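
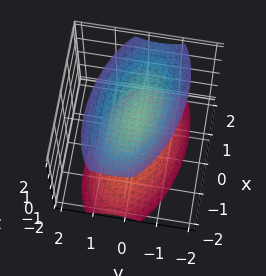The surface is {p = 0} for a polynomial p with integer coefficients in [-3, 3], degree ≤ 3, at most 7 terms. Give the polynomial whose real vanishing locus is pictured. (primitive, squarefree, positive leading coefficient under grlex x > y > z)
x^2 + x*y + 3*y^2 - 2*z^2 + 3

(a) There are 2 components. They look like related sheets of one shape, so recover p as a whole.
(b) deg p = 2. The shape is more complex than any degree-1 surface.
(c) Observable constraints: the surface avoids every integer x-axis point in the box; no y-intercept at any integer in the box.
(d) Assembling these constraints gives the stated polynomial.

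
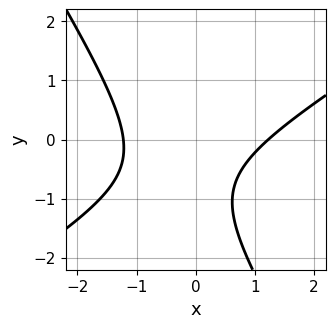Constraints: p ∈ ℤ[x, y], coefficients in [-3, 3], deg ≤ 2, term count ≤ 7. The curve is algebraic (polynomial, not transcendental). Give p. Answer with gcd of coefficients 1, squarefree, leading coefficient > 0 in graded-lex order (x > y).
2*x^2 - 2*x*y - 2*y^2 - 3*y - 3

First, the degree is 2 — a generic line meets the curve in up to 2 points.
Then, checking where it meets the axes: no y-intercept at any integer in the box.
Finally, assembling these constraints gives the stated polynomial.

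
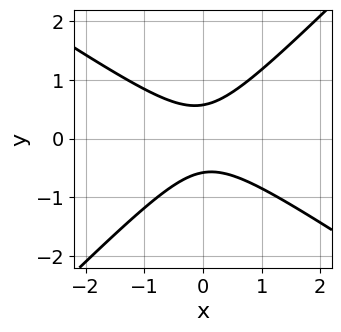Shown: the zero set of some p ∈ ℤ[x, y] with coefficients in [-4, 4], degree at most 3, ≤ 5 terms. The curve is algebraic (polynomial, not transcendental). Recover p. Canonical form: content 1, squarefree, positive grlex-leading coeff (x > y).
2*x^2 + x*y - 3*y^2 + 1

(a) deg p = 2. The shape is more complex than any degree-1 curve.
(b) Reading off the gridlines: the curve avoids every integer x-axis point in the box.
(c) Assembling these constraints gives the stated polynomial.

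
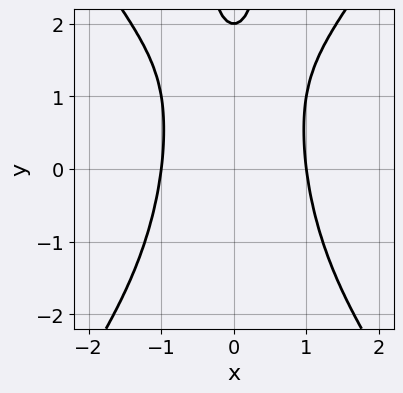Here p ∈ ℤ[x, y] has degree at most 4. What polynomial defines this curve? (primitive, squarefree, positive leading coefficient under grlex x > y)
1. Degree: the shape is more complex than any degree-3 curve, so deg p = 4.
2. Symmetries: the x ↦ −x reflection is a symmetry, so x appears only in even powers.
3. From the axis intercepts and sections: among the integer gridlines, it crosses the x-axis at x ∈ {-1, 1}; it meets the y-axis at y = 2 (among the integer gridlines).
4. Assembling these constraints gives the stated polynomial.

2*x^4 - x^2*y^2 + y - 2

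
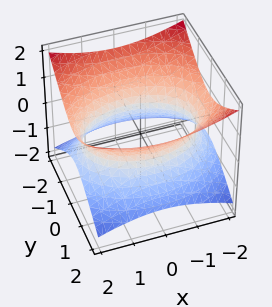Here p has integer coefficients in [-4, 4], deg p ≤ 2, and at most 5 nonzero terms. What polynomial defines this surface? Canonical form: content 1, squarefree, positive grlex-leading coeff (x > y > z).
x^2 + 2*y^2 - 3*z^2 - 3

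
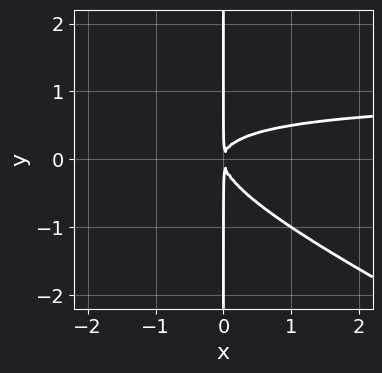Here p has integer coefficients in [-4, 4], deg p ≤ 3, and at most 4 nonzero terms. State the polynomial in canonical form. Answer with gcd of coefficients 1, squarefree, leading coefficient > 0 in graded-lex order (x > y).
(a) The degree is 3 — a generic line meets the curve in up to 3 points.
(b) Observable constraints: every point of the y-axis in the box is on the curve.
(c) Fitting integer coefficients to these (and the overall shape) gives p.

x^2*y + 2*x*y^2 - x^2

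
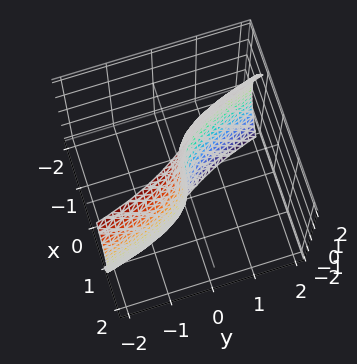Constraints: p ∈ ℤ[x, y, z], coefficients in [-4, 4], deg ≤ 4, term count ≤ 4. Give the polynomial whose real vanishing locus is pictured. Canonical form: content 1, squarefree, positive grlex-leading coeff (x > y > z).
1. The degree is 3 — no degree-2 surface has this shape.
2. Reading off the gridlines: every point of the z-axis in the box is on the surface; it crosses the y-axis at the gridline y = 0; it meets the x-axis at x = 0 (among the integer gridlines).
3. Matching integer coefficients to the picture gives p.

2*x^3 + x*z^2 + 3*y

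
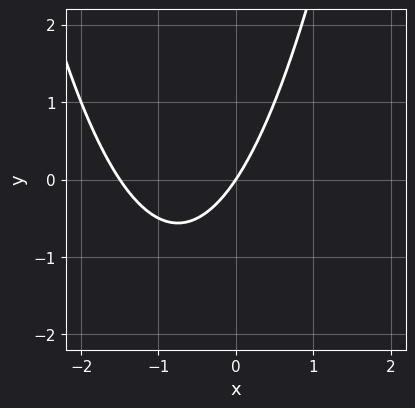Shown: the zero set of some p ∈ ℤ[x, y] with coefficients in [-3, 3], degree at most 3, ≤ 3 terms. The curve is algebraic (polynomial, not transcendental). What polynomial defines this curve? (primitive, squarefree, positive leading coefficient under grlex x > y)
2*x^2 + 3*x - 2*y

(a) deg p = 2.
(b) Observable constraints: it meets the x-axis at x = 0 (among the integer gridlines); it meets the y-axis at y = 0 (among the integer gridlines).
(c) Putting this together gives p.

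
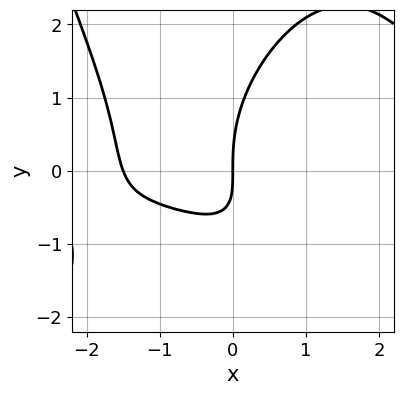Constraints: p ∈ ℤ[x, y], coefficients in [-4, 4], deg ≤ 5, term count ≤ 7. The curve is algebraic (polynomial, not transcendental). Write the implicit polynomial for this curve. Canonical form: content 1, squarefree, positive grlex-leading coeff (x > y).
x^3*y + y^3 - 2*x^2 - 3*x*y - 3*x

The degree is 4 — a generic line meets the curve in up to 4 points.
From the visible intercepts: it crosses the x-axis at the gridline x = 0; it meets the y-axis at y = 0 (among the integer gridlines).
Assembling these constraints gives the stated polynomial.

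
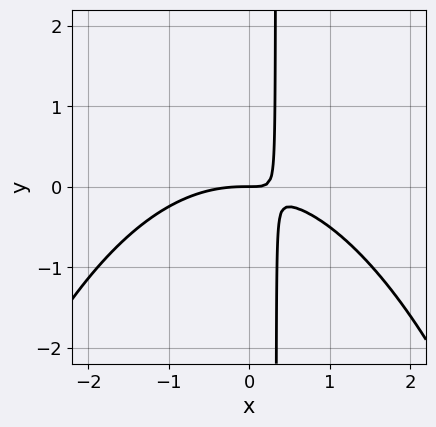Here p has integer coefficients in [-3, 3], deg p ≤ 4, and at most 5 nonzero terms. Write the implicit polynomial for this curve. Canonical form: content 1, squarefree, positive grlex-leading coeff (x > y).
x^3 + 3*x*y - y

First, the degree is 3 — the shape is more complex than any degree-2 curve.
Then, from the visible intercepts: one y-axis crossing is at y = 0; one x-axis crossing is at x = 0.
Finally, together with the visible shape, these determine p as stated.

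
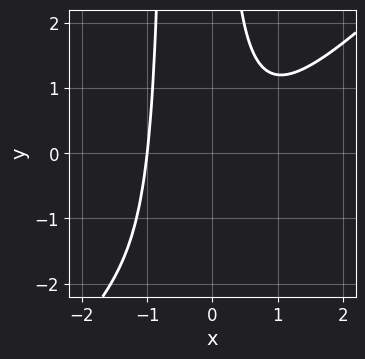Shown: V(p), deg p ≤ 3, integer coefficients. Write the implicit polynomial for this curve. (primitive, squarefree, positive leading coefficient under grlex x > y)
1. Degree: no degree-2 curve has this shape, so deg p = 3.
2. Checking where it meets the axes: one x-axis crossing is at x = -1; the curve avoids every integer y-axis point in the box.
3. Fitting integer coefficients to these (and the overall shape) gives p.

3*x^3 - 3*x^2*y - 2*x*y + 3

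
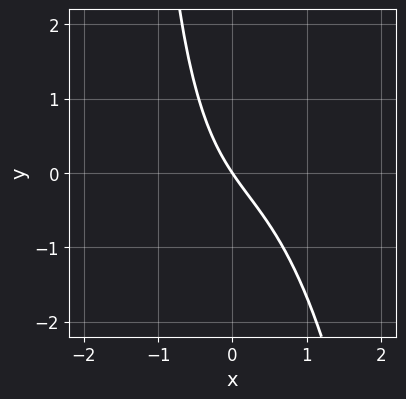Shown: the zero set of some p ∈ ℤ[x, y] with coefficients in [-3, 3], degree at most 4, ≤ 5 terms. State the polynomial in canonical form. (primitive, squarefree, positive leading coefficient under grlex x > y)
2*x^3 + x*y + 3*x + 2*y

First, deg p = 3. No degree-2 curve has this shape.
Then, against the integer gridlines: one y-axis crossing is at y = 0; it meets the x-axis at x = 0 (among the integer gridlines).
Finally, together with the visible shape, these determine p as stated.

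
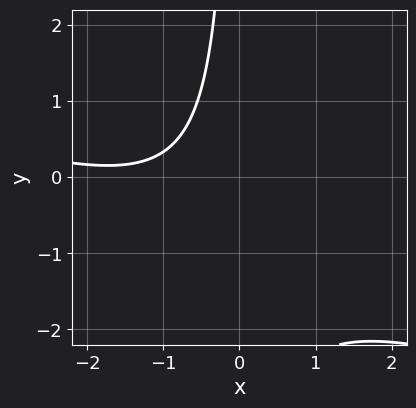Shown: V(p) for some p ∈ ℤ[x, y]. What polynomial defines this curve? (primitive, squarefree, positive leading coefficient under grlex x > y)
x^2 + 3*x*y + 3*x + 3

1. Degree: no degree-1 curve has this shape, so deg p = 2.
2. From the visible intercepts: no y-intercept at any integer in the box; no x-intercept at any integer in the box.
3. Fitting integer coefficients to these (and the overall shape) gives p.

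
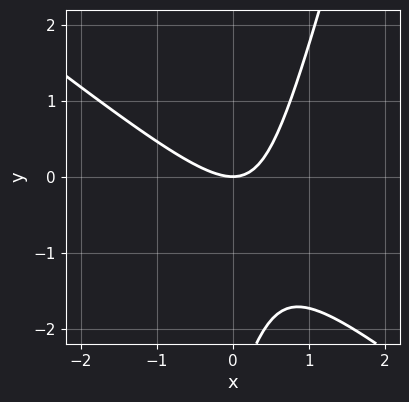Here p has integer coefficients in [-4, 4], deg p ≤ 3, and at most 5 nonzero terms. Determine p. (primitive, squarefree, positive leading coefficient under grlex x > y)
First, degree: a generic line meets the curve in up to 2 points, so deg p = 2.
Then, checking where it meets the axes: it meets the x-axis at x = 0 (among the integer gridlines); it meets the y-axis at y = 0 (among the integer gridlines).
Finally, putting this together gives p.

3*x^2 + 3*x*y - y^2 - 3*y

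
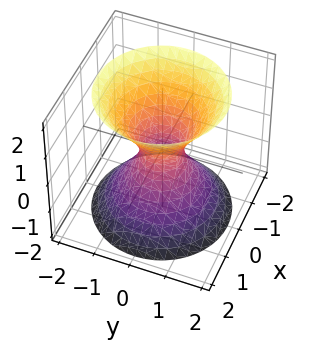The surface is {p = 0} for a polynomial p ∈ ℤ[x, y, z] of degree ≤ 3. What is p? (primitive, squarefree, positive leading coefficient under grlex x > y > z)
3*x^2 + 3*y^2 - 2*z^2 - 1

The degree is 2 — an hourglass — one-sheet hyperboloid; a quadric.
Symmetries: the z ↦ −z reflection is a symmetry, so z appears only in even powers; the surface is invariant under rotation about z: p = q(x² + y², z).
Checking where it meets the axes: no z-intercept at any integer in the box; a circular section at z = 0 has radius between 0 and 1.
Fitting integer coefficients to these (and the overall shape) gives p.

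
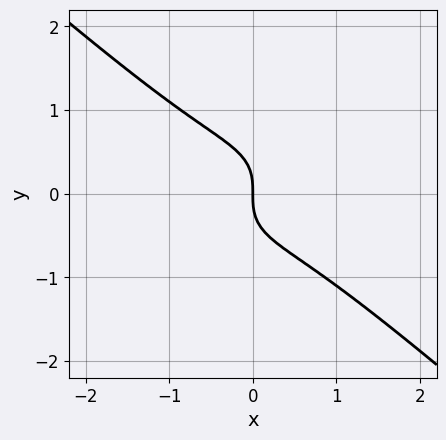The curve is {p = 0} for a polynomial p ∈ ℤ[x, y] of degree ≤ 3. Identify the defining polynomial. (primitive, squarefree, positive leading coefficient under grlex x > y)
1. deg p = 3. The shape is more complex than any degree-2 curve.
2. Checking where it meets the axes: it meets the x-axis at x = 0 (among the integer gridlines); it crosses the y-axis at the gridline y = 0.
3. Matching integer coefficients to the picture gives p.

2*x^3 + 3*y^3 + 2*x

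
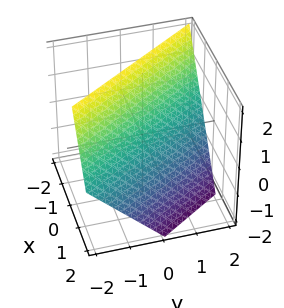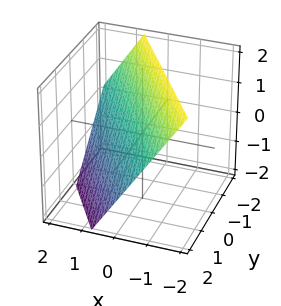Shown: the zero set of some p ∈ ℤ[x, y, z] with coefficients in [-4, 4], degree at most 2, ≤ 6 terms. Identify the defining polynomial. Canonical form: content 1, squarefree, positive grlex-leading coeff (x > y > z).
3*x + 2*y + 2*z - 2

1. deg p = 1.
2. From the axis intercepts and sections: one y-axis crossing is at y = 1; one z-axis crossing is at z = 1.
3. Fitting integer coefficients to these (and the overall shape) gives p.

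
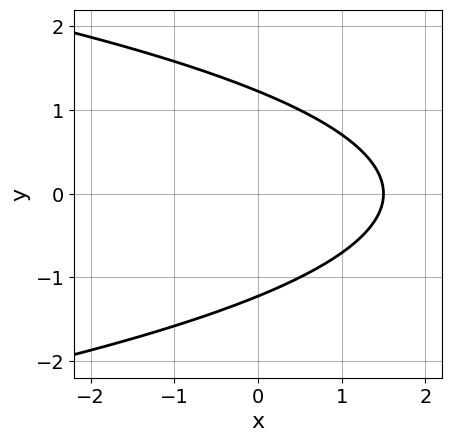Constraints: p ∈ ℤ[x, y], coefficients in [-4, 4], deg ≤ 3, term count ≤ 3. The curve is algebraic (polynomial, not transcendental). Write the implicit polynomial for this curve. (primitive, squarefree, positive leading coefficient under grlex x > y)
The degree is 2 — the shape is more complex than any degree-1 curve.
Symmetries: mirror symmetry y ↦ −y ⇒ only even powers of y.
Matching integer coefficients to the picture gives p.

2*y^2 + 2*x - 3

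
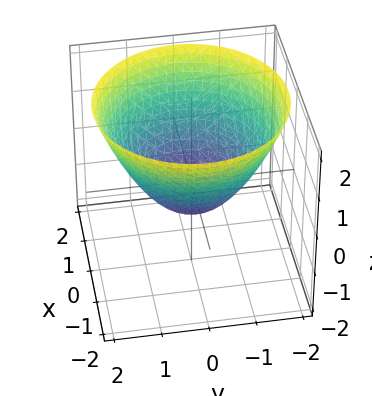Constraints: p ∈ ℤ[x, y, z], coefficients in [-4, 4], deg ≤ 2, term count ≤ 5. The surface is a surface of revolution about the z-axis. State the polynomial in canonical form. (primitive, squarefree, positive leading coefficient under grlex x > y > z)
2*x^2 + 2*y^2 - 3*z - 2

deg p = 2. A generic line meets the surface in up to 2 points.
Symmetries: rotational symmetry about the z-axis ⇒ p depends on x, y only through x² + y².
Reading off the gridlines: a circular section at z = 0 has radius exactly 1; among the integer gridlines, it crosses the x-axis at x ∈ {-1, 1}.
Fitting integer coefficients to these (and the overall shape) gives p. Check: (0, 1, 0) on the y-axis lies on the surface, and p(0, 1, 0) = 0. ✓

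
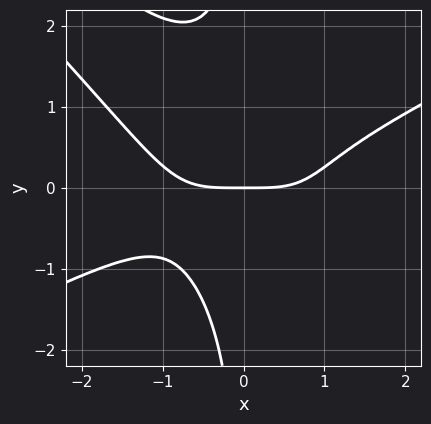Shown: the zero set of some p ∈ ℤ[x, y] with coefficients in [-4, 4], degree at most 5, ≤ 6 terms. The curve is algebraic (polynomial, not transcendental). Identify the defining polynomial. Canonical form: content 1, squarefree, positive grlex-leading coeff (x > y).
First, deg p = 4. The shape is more complex than any degree-3 curve.
Then, from the visible intercepts: one x-axis crossing is at x = 0; one y-axis crossing is at y = 0.
Finally, matching integer coefficients to the picture gives p.

x^4 - 3*x^2*y^2 - 2*x*y^3 - 3*y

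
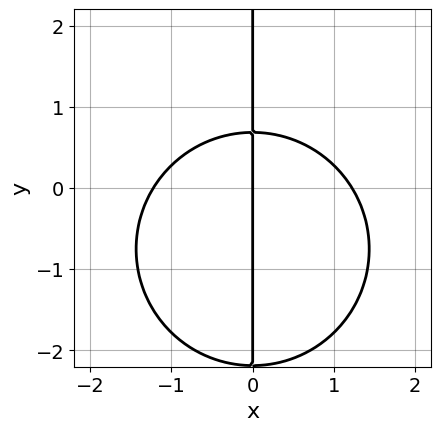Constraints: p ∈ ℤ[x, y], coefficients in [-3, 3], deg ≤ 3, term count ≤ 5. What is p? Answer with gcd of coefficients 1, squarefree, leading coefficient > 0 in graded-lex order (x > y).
1. Degree: a generic line meets the curve in up to 3 points, so deg p = 3.
2. Checking where it meets the axes: the visible y-axis segment lies entirely on the curve; it crosses the x-axis at the gridline x = 0.
3. Fitting integer coefficients to these (and the overall shape) gives p.

2*x^3 + 2*x*y^2 + 3*x*y - 3*x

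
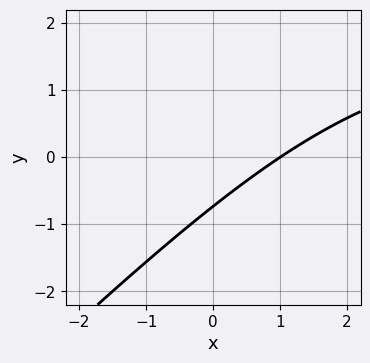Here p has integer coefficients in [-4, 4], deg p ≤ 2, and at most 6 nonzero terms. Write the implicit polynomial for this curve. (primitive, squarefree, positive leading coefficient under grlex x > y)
x*y - y^2 - 2*x + 2*y + 2

First, deg p = 2. No degree-1 curve has this shape.
Next, from the axis intercepts and sections: one x-axis crossing is at x = 1.
Finally, putting this together gives p.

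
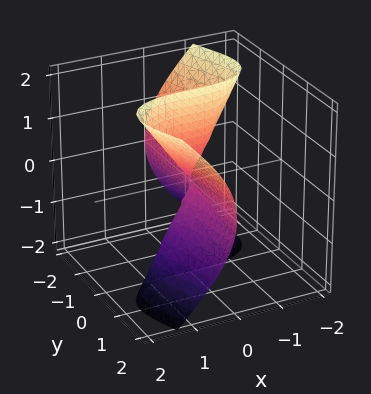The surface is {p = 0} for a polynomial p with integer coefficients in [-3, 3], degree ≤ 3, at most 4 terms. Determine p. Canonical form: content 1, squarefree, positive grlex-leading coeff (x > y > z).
(a) deg p = 3. The shape is more complex than any degree-2 surface.
(b) From the visible intercepts: it meets the x-axis at x = 0 (among the integer gridlines); every point of the z-axis in the box is on the surface; every point of the y-axis in the box is on the surface.
(c) Fitting integer coefficients to these (and the overall shape) gives p.

x^3 + 3*x*y^2 - 2*y*z^2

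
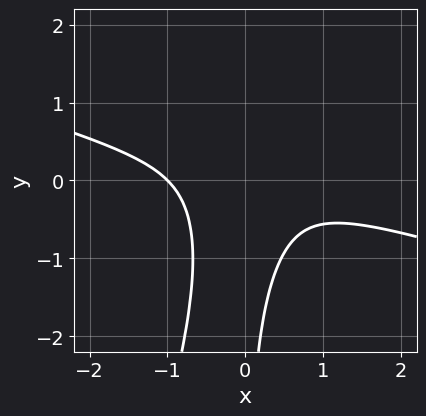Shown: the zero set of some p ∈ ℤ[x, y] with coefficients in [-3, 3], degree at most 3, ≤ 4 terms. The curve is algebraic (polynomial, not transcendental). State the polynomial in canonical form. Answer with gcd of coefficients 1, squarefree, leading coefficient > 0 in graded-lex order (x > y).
x^3 + 3*x^2*y - x*y^2 + 1

deg p = 3. No degree-2 curve has this shape.
From the visible intercepts: no y-intercept at any integer in the box; one x-axis crossing is at x = -1.
These observations pin down the coefficients.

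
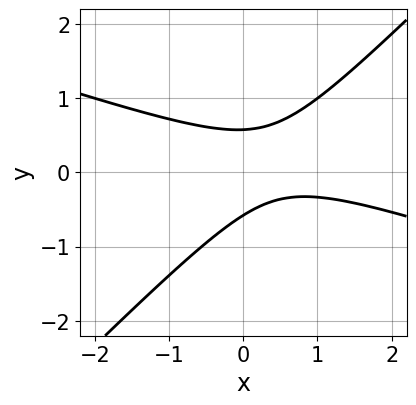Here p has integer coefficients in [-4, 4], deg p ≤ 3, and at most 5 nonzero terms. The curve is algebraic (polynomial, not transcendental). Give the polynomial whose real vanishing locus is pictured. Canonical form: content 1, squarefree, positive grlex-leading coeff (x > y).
x^2 + 2*x*y - 3*y^2 - x + 1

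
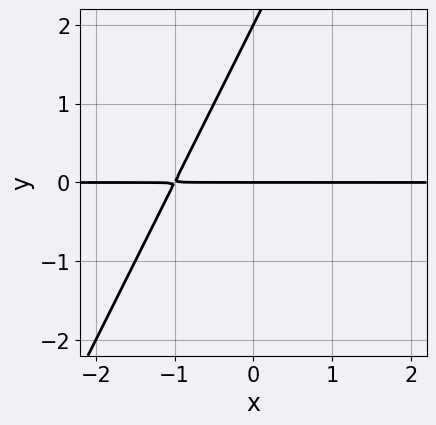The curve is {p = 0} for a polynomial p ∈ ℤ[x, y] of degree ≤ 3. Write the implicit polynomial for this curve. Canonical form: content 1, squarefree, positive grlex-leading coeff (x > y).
2*x*y - y^2 + 2*y

1. Degree: a generic line meets the curve in up to 2 points, so deg p = 2.
2. From the axis intercepts and sections: the visible x-axis segment lies entirely on the curve; the y-axis gridline crossings are at y ∈ {0, 2}.
3. Solving for integer coefficients yields p as stated.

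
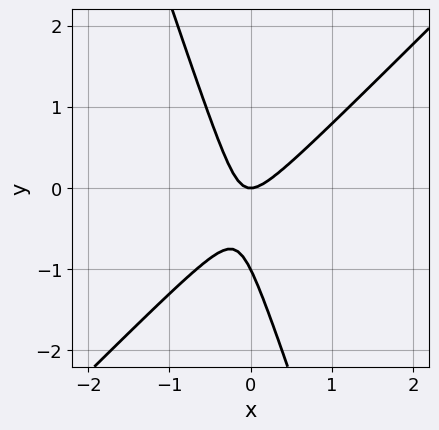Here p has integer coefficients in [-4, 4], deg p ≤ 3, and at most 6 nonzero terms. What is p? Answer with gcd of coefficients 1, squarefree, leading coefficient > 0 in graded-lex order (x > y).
3*x^2 - 2*x*y - y^2 - y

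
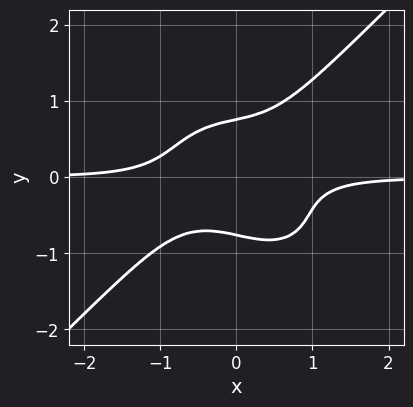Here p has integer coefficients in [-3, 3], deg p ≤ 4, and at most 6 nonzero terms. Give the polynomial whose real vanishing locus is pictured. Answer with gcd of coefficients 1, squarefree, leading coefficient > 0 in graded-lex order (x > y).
First, degree: a generic line meets the curve in up to 4 points, so deg p = 4.
Next, from the visible intercepts: the curve avoids every integer x-axis point in the box.
Finally, the integer polynomial consistent with all of this is the stated p.

3*x^3*y - 3*y^4 + 2*x*y^2 + 1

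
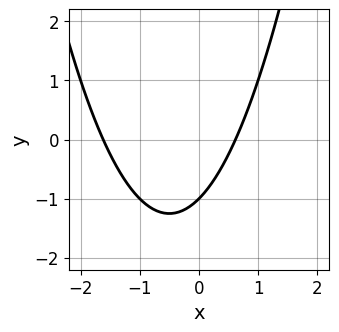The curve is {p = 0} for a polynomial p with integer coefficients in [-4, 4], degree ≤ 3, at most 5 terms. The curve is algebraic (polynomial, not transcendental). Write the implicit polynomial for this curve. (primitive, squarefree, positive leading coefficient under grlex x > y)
Degree: no degree-1 curve has this shape, so deg p = 2.
Against the integer gridlines: it crosses the y-axis at the gridline y = -1.
Putting this together gives p.

x^2 + x - y - 1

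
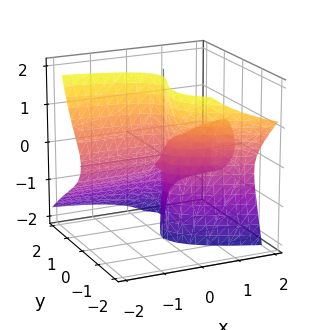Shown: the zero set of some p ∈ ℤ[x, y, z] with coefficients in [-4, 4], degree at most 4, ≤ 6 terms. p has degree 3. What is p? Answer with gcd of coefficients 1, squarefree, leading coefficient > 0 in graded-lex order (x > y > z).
First, deg p = 3. The shape is more complex than any degree-2 surface.
Then, against the integer gridlines: it crosses the y-axis at the gridline y = 0; the visible z-axis segment lies entirely on the surface; the visible x-axis segment lies entirely on the surface.
Finally, putting this together gives p.

2*x*z^2 + 3*y^3 + 3*y^2*z - 2*x*y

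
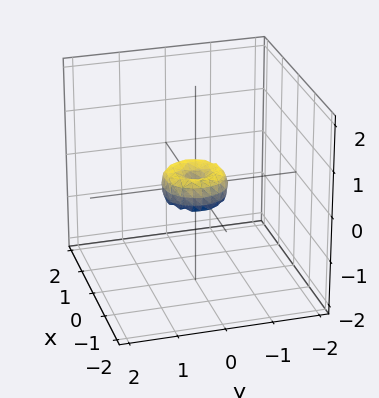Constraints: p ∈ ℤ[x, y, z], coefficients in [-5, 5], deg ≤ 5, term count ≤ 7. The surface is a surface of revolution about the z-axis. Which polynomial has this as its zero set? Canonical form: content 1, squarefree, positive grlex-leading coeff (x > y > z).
(a) deg p = 4. The shape is more complex than any degree-3 surface.
(b) By symmetry, every cross-section ⟂ z is a circle, so x, y appear only via x² + y².
(c) From the visible intercepts: a circular section at z = 0 has radius between 0 and 1; it meets the y-axis at y = 0 (among the integer gridlines); one z-axis crossing is at z = 0; one x-axis crossing is at x = 0.
(d) Together with the visible shape, these determine p as stated.

2*x^4 + 4*x^2*y^2 + 2*y^4 - x^2 - y^2 + z^2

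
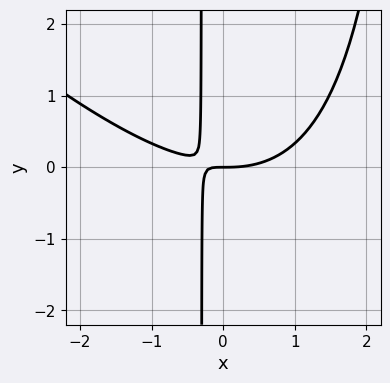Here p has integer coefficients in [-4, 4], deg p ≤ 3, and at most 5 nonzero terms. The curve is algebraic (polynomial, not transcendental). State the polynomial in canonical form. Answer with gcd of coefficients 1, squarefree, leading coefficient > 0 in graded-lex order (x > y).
x^3 + x^2*y - 3*x*y - y

(a) The degree is 3 — no degree-2 curve has this shape.
(b) From the visible intercepts: it meets the y-axis at y = 0 (among the integer gridlines); it meets the x-axis at x = 0 (among the integer gridlines).
(c) Together with the visible shape, these determine p as stated.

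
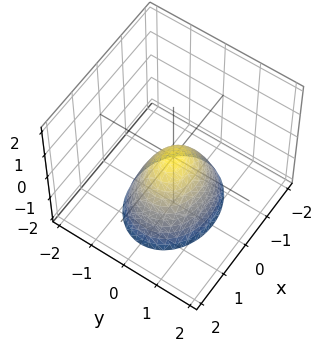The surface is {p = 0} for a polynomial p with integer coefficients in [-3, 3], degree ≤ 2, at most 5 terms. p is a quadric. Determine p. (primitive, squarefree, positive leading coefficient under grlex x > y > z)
deg p = 2. A paraboloid; a quadric.
Symmetries: it's symmetric under y → −y, forcing even powers of y; the x ↦ −x reflection is a symmetry, so x appears only in even powers.
Reading off the gridlines: one y-axis crossing is at y = 0; it meets the x-axis at x = 0 (among the integer gridlines); it crosses the z-axis at the gridline z = 0.
Assembling these constraints gives the stated polynomial.

2*x^2 + 3*y^2 + 2*z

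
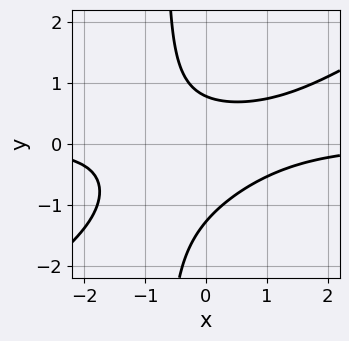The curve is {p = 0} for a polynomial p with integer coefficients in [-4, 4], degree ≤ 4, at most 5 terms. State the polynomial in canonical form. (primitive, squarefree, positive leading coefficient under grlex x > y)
Degree: the shape is more complex than any degree-2 curve, so deg p = 3.
Observable constraints: it misses every integer gridline on the x-axis.
Solving for integer coefficients yields p as stated.

2*x^2*y - 3*x*y^2 - 2*y^2 - y + 2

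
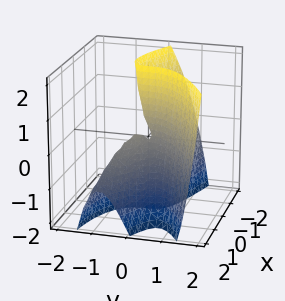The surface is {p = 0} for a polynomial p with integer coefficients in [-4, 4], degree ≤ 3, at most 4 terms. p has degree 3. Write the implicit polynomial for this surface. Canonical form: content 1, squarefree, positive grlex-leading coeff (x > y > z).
First, deg p = 3. No degree-2 surface has this shape.
Next, checking where it meets the axes: the visible z-axis segment lies entirely on the surface; it meets the y-axis at y = 0 (among the integer gridlines); one x-axis crossing is at x = 0.
Finally, solving for integer coefficients yields p as stated.

2*y^3 - x^2 - 2*x*y - x*z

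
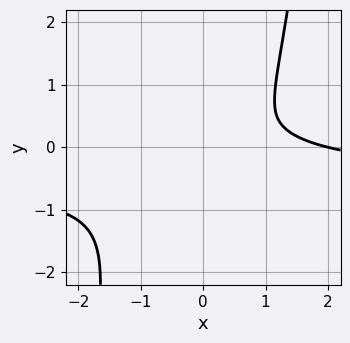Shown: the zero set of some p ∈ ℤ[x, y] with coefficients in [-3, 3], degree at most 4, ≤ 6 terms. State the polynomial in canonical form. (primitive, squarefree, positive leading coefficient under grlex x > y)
1. The degree is 4 — no degree-3 curve has this shape.
2. From the visible intercepts: it meets the x-axis at x = 2 (among the integer gridlines).
3. Putting this together gives p.

2*x^3*y + x^3 - 2*x^2 - 2*y^2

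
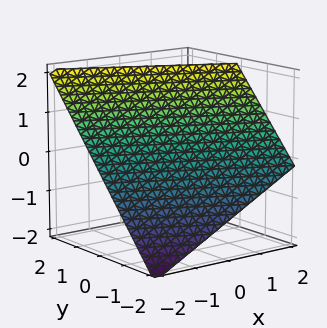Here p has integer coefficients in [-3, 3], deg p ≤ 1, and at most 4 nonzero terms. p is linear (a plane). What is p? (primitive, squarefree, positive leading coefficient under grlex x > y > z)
x + 2*y - 2*z + 2

1. Degree: every cross-section is a straight line — this is a plane, so deg p = 1.
2. From the axis intercepts and sections: one x-axis crossing is at x = -2; one y-axis crossing is at y = -1.
3. Together with the visible shape, these determine p as stated. Check: (0, 0, 1) on the z-axis lies on the surface, and p(0, 0, 1) = 0. ✓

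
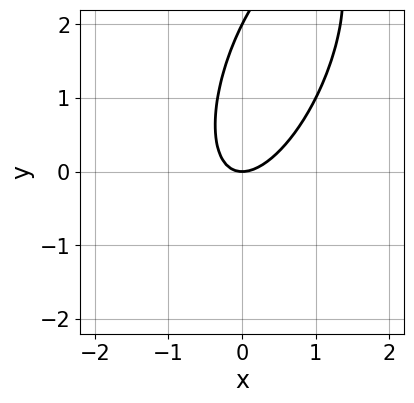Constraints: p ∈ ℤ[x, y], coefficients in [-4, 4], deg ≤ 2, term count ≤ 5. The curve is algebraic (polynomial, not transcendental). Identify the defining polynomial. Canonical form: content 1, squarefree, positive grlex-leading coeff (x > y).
Degree: the shape is more complex than any degree-1 curve, so deg p = 2.
From the axis intercepts and sections: the y-axis gridline crossings are at y ∈ {0, 2}; it crosses the x-axis at the gridline x = 0.
Together with the visible shape, these determine p as stated.

3*x^2 - 2*x*y + y^2 - 2*y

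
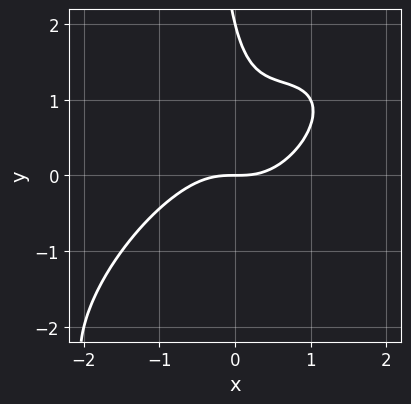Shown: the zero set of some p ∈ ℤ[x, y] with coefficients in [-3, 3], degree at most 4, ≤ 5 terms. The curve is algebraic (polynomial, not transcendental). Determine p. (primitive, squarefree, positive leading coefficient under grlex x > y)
2*x^3 - 3*x^2*y + 2*x*y^2 + y^2 - 2*y

1. The degree is 3 — the shape is more complex than any degree-2 curve.
2. From the visible intercepts: it crosses the x-axis at the gridline x = 0; the y-axis gridline crossings are at y ∈ {0, 2}.
3. Assembling these constraints gives the stated polynomial.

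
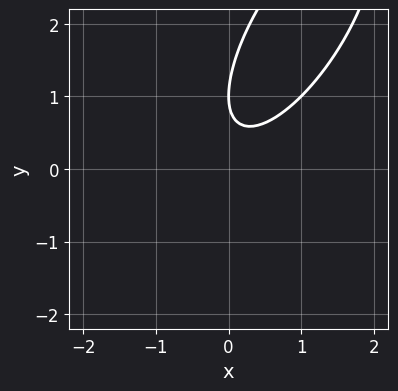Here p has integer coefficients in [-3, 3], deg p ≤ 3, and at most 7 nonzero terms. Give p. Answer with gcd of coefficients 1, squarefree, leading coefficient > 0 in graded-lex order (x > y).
2*x^2 - 2*x*y + y^2 - 2*y + 1

1. The degree is 2 — no degree-1 curve has this shape.
2. Observable constraints: it meets the y-axis at y = 1 (among the integer gridlines); no x-intercept at any integer in the box.
3. Together with the visible shape, these determine p as stated.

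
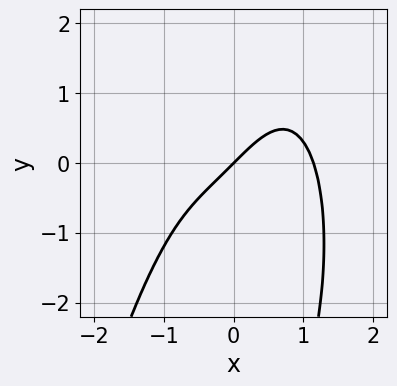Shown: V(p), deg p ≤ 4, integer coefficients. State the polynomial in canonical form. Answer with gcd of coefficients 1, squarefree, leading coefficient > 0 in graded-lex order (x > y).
2*x^4 + x*y^2 - 3*x + 3*y

deg p = 4. The shape is more complex than any degree-3 curve.
Against the integer gridlines: one x-axis crossing is at x = 0; it crosses the y-axis at the gridline y = 0.
The integer polynomial consistent with all of this is the stated p.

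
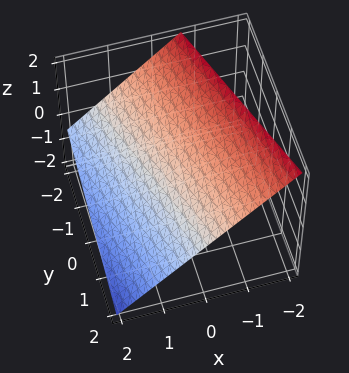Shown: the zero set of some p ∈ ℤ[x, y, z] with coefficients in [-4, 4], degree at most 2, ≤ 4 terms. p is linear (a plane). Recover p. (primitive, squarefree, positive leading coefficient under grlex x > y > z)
(a) The degree is 1 — the surface is flat (a plane).
(b) From the visible intercepts: it crosses the y-axis at the gridline y = 2.
(c) Fitting integer coefficients to these (and the overall shape) gives p.

3*x + y + 3*z - 2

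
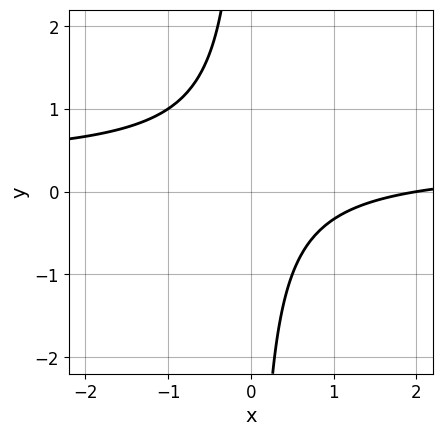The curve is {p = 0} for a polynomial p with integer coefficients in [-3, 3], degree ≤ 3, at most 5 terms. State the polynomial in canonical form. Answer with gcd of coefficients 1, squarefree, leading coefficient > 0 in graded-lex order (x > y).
(a) Degree: no degree-1 curve has this shape, so deg p = 2.
(b) Observable constraints: no y-intercept at any integer in the box; it crosses the x-axis at the gridline x = 2.
(c) Together with the visible shape, these determine p as stated.

3*x*y - x + 2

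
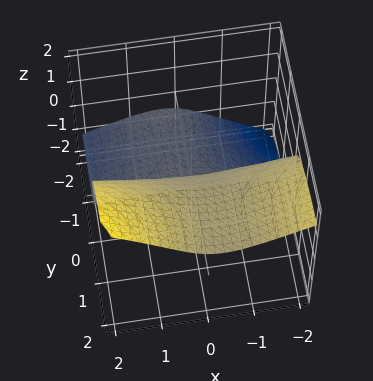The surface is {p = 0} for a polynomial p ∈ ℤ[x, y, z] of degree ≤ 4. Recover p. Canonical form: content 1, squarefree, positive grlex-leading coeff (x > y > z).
2*x^2*y + 2*x*y*z - y^2*z - 3*z^3 + 2*y

1. Degree: no degree-2 surface has this shape, so deg p = 3.
2. Observable constraints: every point of the x-axis in the box is on the surface; it meets the y-axis at y = 0 (among the integer gridlines); one z-axis crossing is at z = 0.
3. Matching integer coefficients to the picture gives p.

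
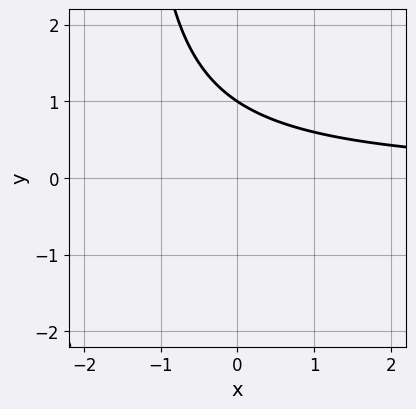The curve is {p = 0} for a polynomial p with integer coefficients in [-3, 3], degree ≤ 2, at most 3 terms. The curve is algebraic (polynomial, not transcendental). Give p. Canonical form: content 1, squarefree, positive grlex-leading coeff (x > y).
(a) The degree is 2 — a generic line meets the curve in up to 2 points.
(b) Against the integer gridlines: it misses every integer gridline on the x-axis; it crosses the y-axis at the gridline y = 1.
(c) Solving for integer coefficients yields p as stated.

2*x*y + 3*y - 3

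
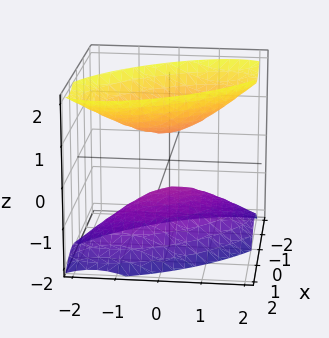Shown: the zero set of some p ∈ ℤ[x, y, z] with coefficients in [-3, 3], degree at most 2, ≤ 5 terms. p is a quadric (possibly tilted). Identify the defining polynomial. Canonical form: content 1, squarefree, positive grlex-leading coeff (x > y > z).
1. There are 2 components. Treating them together as one polynomial.
2. deg p = 2. A generic line meets the surface in up to 2 points.
3. From the axis intercepts and sections: no y-intercept at any integer in the box; the surface avoids every integer x-axis point in the box.
4. The integer polynomial consistent with all of this is the stated p.

3*x^2 + 3*x*y + 2*y^2 - 2*z^2 + 1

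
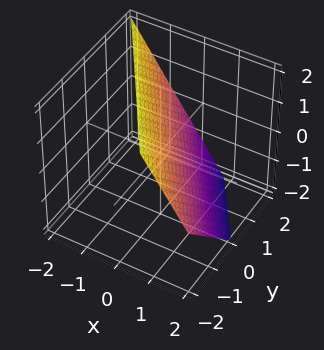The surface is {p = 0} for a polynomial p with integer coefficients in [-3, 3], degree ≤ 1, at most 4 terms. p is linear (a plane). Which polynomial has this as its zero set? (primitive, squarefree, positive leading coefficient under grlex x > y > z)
First, deg p = 1. The surface is flat (a plane).
Then, checking where it meets the axes: it meets the y-axis at y = 1 (among the integer gridlines); it meets the z-axis at z = 1 (among the integer gridlines).
Finally, matching integer coefficients to the picture gives p.

3*x + 2*y + 2*z - 2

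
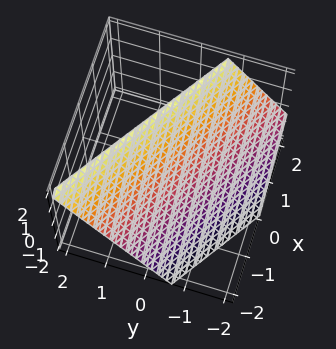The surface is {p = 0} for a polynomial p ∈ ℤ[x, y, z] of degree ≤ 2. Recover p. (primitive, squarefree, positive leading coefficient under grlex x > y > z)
1. The degree is 1 — the surface is flat (a plane).
2. Reading off the gridlines: it crosses the x-axis at the gridline x = -1; it crosses the z-axis at the gridline z = 1.
3. Solving for integer coefficients yields p as stated.

2*x + 3*y - 2*z + 2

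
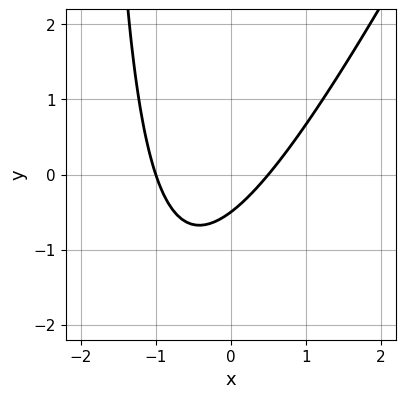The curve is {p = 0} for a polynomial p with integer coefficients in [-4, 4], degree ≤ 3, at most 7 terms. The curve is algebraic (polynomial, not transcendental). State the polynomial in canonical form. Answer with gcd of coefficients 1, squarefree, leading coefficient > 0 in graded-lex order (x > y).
2*x^2 - x*y + x - 2*y - 1

deg p = 2. The shape is more complex than any degree-1 curve.
From the axis intercepts and sections: it meets the x-axis at x = -1 (among the integer gridlines).
Together with the visible shape, these determine p as stated.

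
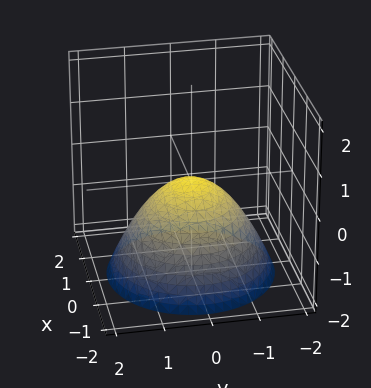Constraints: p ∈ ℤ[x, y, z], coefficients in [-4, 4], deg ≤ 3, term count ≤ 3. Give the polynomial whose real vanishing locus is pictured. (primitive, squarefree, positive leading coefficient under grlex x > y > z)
2*x^2 + 2*y^2 + 3*z

1. The degree is 2 — a paraboloid; a quadric.
2. Symmetry: the surface is invariant under rotation about z: p = q(x² + y², z).
3. Observable constraints: a circular section at z = -1 has radius between 1 and 2; it crosses the z-axis at the gridline z = 0; it meets the x-axis at x = 0 (among the integer gridlines).
4. Assembling these constraints gives the stated polynomial.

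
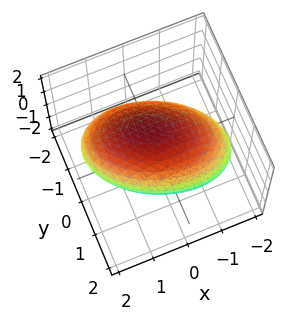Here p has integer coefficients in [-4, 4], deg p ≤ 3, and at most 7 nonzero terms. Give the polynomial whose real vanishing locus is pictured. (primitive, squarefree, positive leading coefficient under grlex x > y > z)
(a) deg p = 2. No degree-1 surface has this shape.
(b) From the visible intercepts: among the integer gridlines, it crosses the z-axis at z ∈ {-1, 1}.
(c) Solving for integer coefficients yields p as stated.

x^2 + x*y + 2*y^2 + y*z + 3*z^2 - 3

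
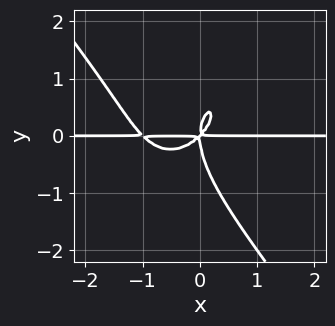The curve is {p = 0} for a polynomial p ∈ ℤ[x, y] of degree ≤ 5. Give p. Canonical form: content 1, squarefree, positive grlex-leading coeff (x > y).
2*x^3*y + y^4 + 2*x^2*y - 2*x*y^2

Degree: no degree-3 curve has this shape, so deg p = 4.
Observable constraints: the visible x-axis segment lies entirely on the curve.
The integer polynomial consistent with all of this is the stated p.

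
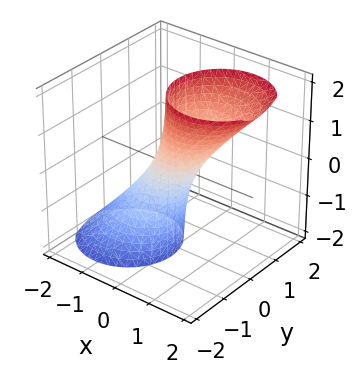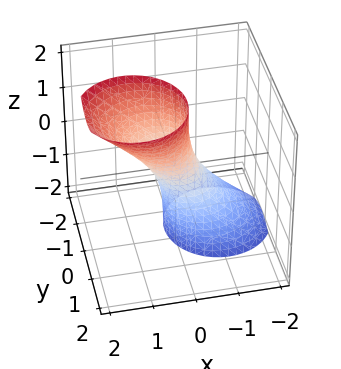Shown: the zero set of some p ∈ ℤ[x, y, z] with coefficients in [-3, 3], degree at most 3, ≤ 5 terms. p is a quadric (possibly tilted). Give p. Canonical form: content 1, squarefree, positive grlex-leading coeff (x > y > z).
1. deg p = 2.
2. Against the integer gridlines: it misses every integer gridline on the z-axis.
3. Together with the visible shape, these determine p as stated.

3*x^2 - 3*x*z + 3*y^2 - y*z - 1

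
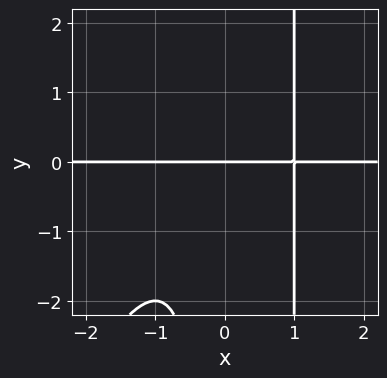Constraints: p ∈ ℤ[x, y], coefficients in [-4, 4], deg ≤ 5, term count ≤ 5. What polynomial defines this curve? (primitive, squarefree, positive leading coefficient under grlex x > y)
2*x^3*y - x^2*y^2 + x*y^2 - 2*y

First, degree: the shape is more complex than any degree-3 curve, so deg p = 4.
Then, checking where it meets the axes: every point of the x-axis in the box is on the curve; it meets the y-axis at y = 0 (among the integer gridlines).
Finally, together with the visible shape, these determine p as stated.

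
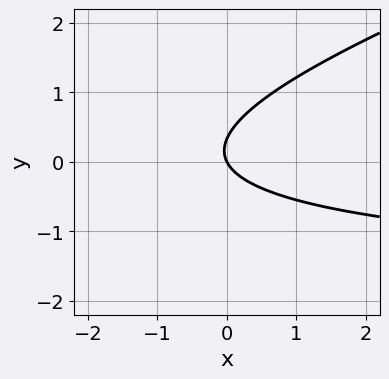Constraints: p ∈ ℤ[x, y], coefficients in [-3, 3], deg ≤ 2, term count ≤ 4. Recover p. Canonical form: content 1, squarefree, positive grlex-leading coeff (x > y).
(a) deg p = 2. No degree-1 curve has this shape.
(b) Checking where it meets the axes: it meets the y-axis at y = 0 (among the integer gridlines); one x-axis crossing is at x = 0.
(c) Putting this together gives p.

x*y - 3*y^2 + 2*x + y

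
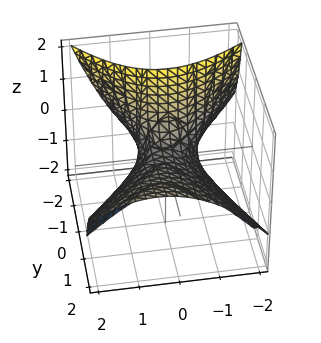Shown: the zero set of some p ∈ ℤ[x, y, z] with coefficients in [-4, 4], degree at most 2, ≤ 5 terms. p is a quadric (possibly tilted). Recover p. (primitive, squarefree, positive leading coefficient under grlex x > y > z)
Degree: a generic line meets the surface in up to 2 points, so deg p = 2.
Reading off the gridlines: it crosses the x-axis at the gridline x = 0; it crosses the z-axis at the gridline z = 0.
The integer polynomial consistent with all of this is the stated p.

2*x^2 - x*y - y^2 + 3*y*z + 3*z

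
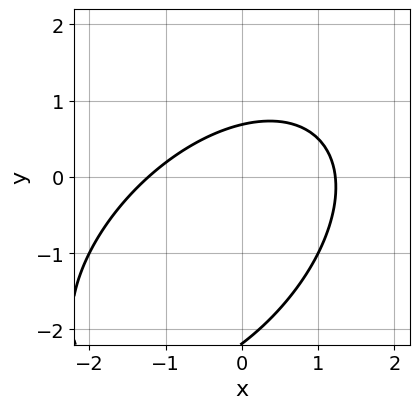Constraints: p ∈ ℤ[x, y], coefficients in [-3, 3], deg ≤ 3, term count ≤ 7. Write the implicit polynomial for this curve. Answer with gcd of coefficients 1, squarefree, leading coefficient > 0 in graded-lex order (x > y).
First, deg p = 2. No degree-1 curve has this shape.
Finally, matching integer coefficients to the picture gives p.

2*x^2 - 2*x*y + 2*y^2 + 3*y - 3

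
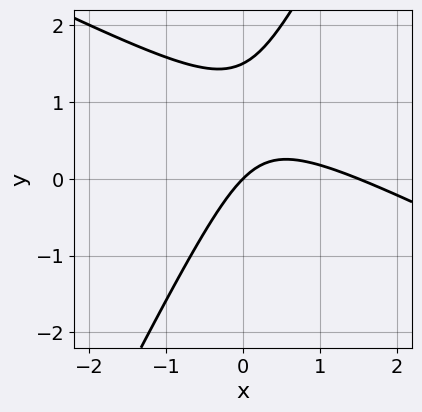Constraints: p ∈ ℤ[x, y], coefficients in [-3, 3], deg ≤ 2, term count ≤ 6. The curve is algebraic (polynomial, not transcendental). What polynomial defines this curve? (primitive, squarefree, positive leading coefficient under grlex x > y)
deg p = 2. The shape is more complex than any degree-1 curve.
Against the integer gridlines: it meets the y-axis at y = 0 (among the integer gridlines); it meets the x-axis at x = 0 (among the integer gridlines).
Putting this together gives p.

2*x^2 + 3*x*y - 2*y^2 - 3*x + 3*y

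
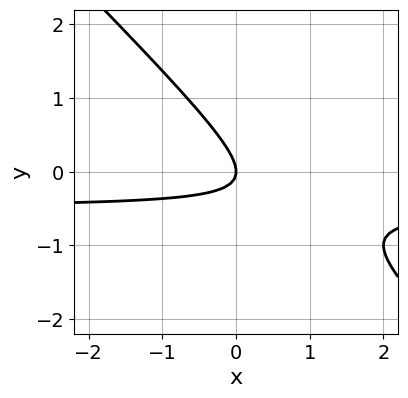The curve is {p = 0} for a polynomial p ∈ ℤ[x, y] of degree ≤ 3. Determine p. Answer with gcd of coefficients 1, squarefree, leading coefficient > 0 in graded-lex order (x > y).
2*x*y + 2*y^2 + x

First, the degree is 2 — a generic line meets the curve in up to 2 points.
Next, observable constraints: it crosses the y-axis at the gridline y = 0; it meets the x-axis at x = 0 (among the integer gridlines).
Finally, these observations pin down the coefficients.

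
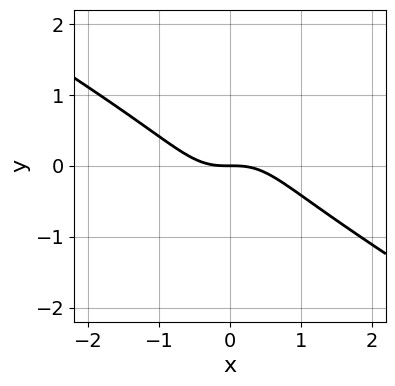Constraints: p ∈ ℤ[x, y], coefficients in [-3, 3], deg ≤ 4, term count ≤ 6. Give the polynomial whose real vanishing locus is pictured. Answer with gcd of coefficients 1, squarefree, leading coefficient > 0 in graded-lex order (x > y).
x^3 + x^2*y - x*y^2 + y

(a) deg p = 3. No degree-2 curve has this shape.
(b) From the axis intercepts and sections: it crosses the y-axis at the gridline y = 0; one x-axis crossing is at x = 0.
(c) Putting this together gives p.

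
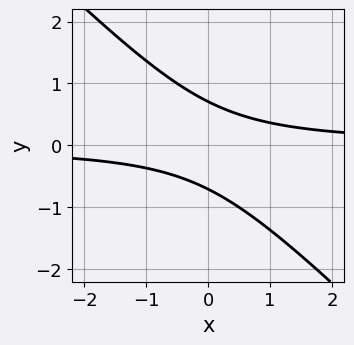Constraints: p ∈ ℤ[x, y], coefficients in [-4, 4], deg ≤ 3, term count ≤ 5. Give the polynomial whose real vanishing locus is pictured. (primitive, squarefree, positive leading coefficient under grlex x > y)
(a) The degree is 2 — the shape is more complex than any degree-1 curve.
(b) Against the integer gridlines: no x-intercept at any integer in the box.
(c) Solving for integer coefficients yields p as stated.

2*x*y + 2*y^2 - 1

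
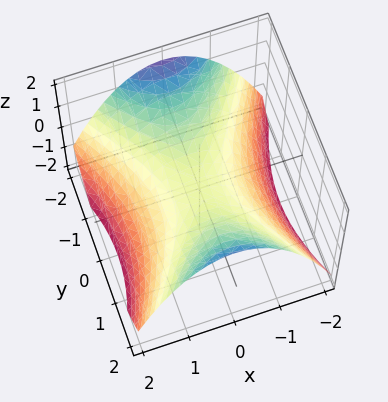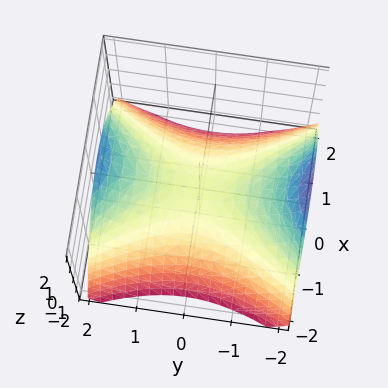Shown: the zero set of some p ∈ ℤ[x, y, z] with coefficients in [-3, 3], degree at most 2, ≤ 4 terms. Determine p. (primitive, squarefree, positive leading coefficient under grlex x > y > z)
2*x^2 - y^2 + 3*z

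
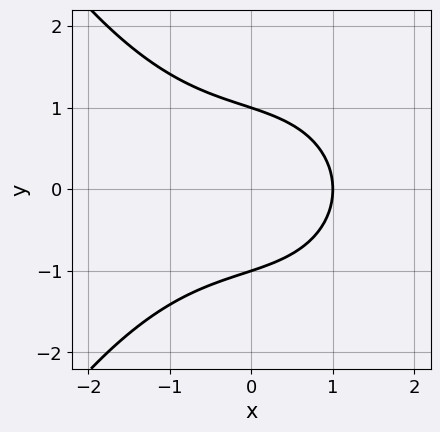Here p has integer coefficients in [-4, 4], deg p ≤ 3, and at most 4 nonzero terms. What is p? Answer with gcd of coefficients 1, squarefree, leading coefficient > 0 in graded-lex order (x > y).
x^3 + 3*y^2 + 2*x - 3

First, deg p = 3. A generic line meets the curve in up to 3 points.
Next, symmetries: mirror symmetry y ↦ −y ⇒ only even powers of y.
Next, checking where it meets the axes: it meets the x-axis at x = 1 (among the integer gridlines); the y-axis gridline crossings are at y ∈ {-1, 1}.
Finally, matching integer coefficients to the picture gives p.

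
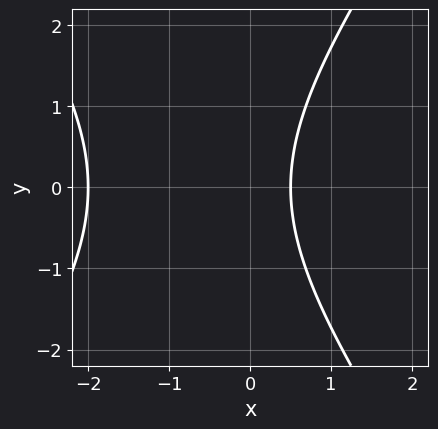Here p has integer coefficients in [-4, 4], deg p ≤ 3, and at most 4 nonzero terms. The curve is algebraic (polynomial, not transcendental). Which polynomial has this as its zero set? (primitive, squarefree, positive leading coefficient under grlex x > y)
2*x^2 - y^2 + 3*x - 2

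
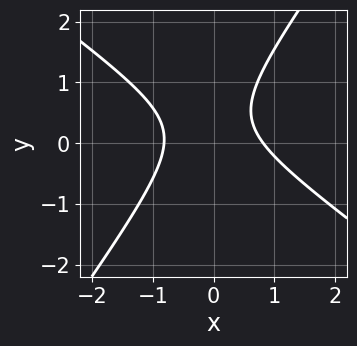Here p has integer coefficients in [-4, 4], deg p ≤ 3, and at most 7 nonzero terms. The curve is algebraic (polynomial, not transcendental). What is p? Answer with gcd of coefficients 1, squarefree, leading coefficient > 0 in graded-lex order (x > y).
1. Degree: no degree-1 curve has this shape, so deg p = 2.
2. Observable constraints: no y-intercept at any integer in the box.
3. Putting this together gives p.

3*x^2 + 2*x*y - 3*y^2 + 2*y - 2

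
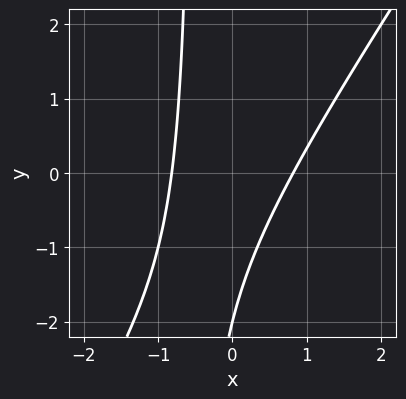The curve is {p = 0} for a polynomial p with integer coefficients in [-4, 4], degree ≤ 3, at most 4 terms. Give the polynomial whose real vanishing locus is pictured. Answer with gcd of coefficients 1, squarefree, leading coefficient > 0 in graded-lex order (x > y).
(a) deg p = 2. No degree-1 curve has this shape.
(b) From the visible intercepts: one y-axis crossing is at y = -2.
(c) Putting this together gives p.

3*x^2 - 2*x*y - y - 2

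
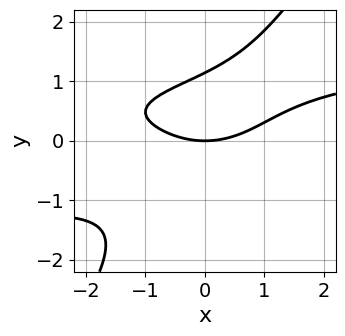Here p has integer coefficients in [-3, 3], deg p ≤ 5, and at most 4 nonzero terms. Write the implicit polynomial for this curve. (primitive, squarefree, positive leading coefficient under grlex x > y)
3*x*y^3 - 2*y^4 - x^2 + 3*y

The degree is 4 — no degree-3 curve has this shape.
From the visible intercepts: it crosses the x-axis at the gridline x = 0; it crosses the y-axis at the gridline y = 0.
Matching integer coefficients to the picture gives p.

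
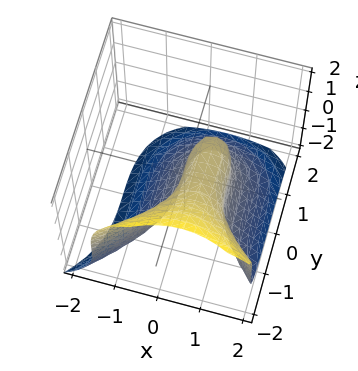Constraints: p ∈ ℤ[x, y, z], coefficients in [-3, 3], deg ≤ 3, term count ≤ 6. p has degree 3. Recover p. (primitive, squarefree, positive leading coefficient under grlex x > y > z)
The degree is 3 — a generic line meets the surface in up to 3 points.
From the axis intercepts and sections: it crosses the y-axis at the gridline y = 0; among the integer gridlines, it crosses the x-axis at x ∈ {0, 1}.
Solving for integer coefficients yields p as stated.

y^3 + z^3 + 3*x^2 - 3*x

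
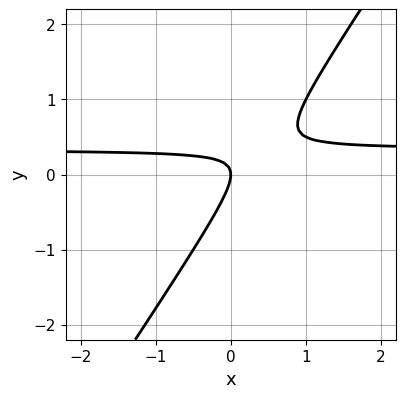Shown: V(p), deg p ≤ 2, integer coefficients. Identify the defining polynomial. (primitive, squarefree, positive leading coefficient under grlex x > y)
3*x*y - 2*y^2 - x

(a) deg p = 2.
(b) Checking where it meets the axes: it crosses the y-axis at the gridline y = 0; it meets the x-axis at x = 0 (among the integer gridlines).
(c) These observations pin down the coefficients.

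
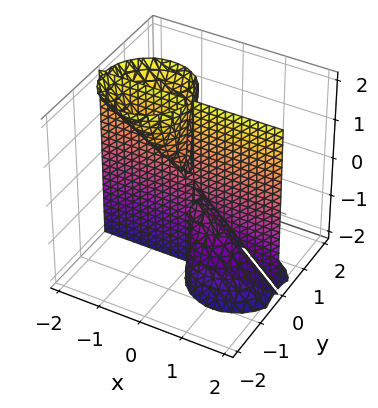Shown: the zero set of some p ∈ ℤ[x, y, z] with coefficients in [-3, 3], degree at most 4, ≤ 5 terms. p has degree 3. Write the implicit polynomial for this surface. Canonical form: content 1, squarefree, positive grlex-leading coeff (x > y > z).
I count 3 distinct pieces.
deg p = 3.
Reading off the gridlines: it meets the y-axis at y = 0 (among the integer gridlines); the visible z-axis segment lies entirely on the surface.
Assembling these constraints gives the stated polynomial.

x^2*y + x*y*z + y^3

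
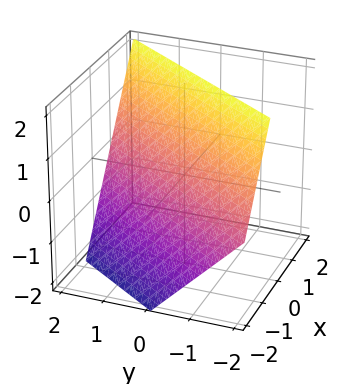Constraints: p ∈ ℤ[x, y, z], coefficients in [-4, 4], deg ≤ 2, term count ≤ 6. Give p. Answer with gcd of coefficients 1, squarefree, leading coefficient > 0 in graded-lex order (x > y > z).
3*x - 2*y - 2*z + 2

deg p = 1.
Checking where it meets the axes: it meets the y-axis at y = 1 (among the integer gridlines); one z-axis crossing is at z = 1.
Together with the visible shape, these determine p as stated.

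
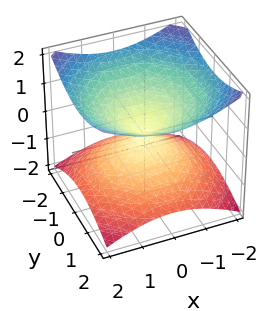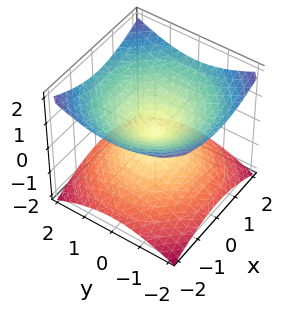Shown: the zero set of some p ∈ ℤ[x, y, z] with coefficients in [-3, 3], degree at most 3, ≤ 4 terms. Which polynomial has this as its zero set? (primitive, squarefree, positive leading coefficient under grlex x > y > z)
(a) deg p = 2. A double cone through the origin; a quadric.
(b) By symmetry, the surface is invariant under rotation about z: p = q(x² + y², z); it's symmetric under z → −z, forcing even powers of z.
(c) From the axis intercepts and sections: it crosses the z-axis at the gridline z = 0; one x-axis crossing is at x = 0.
(d) These observations pin down the coefficients.

x^2 + y^2 - 2*z^2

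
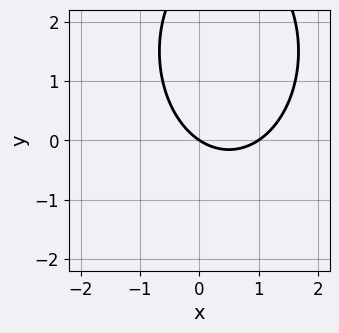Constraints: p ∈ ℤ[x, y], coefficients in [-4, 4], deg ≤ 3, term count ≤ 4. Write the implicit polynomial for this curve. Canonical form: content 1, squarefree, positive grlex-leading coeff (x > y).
2*x^2 + y^2 - 2*x - 3*y

First, deg p = 2.
Next, against the integer gridlines: it meets the y-axis at y = 0 (among the integer gridlines); among the integer gridlines, it crosses the x-axis at x ∈ {0, 1}.
Finally, together with the visible shape, these determine p as stated.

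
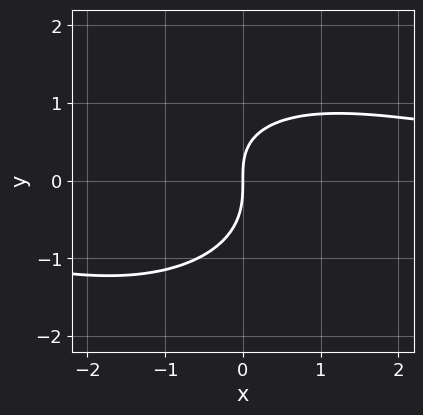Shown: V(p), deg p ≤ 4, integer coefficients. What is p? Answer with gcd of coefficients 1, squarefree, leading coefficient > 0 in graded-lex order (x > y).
x^2*y + 2*y^3 + x*y - 3*x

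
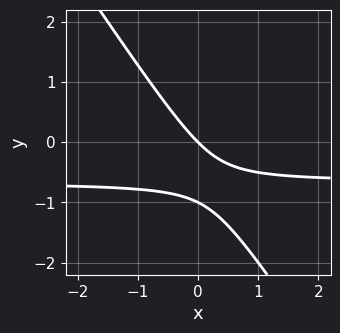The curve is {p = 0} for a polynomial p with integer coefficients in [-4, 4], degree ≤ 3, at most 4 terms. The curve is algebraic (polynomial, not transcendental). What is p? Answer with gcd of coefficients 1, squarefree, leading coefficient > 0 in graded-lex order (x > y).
3*x*y + 2*y^2 + 2*x + 2*y

First, the degree is 2 — a generic line meets the curve in up to 2 points.
Then, from the visible intercepts: among the integer gridlines, it crosses the y-axis at y ∈ {-1, 0}; one x-axis crossing is at x = 0.
Finally, fitting integer coefficients to these (and the overall shape) gives p.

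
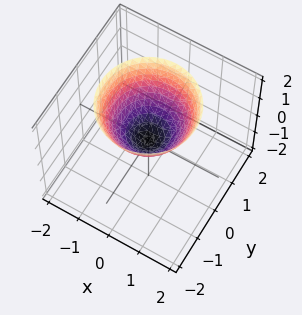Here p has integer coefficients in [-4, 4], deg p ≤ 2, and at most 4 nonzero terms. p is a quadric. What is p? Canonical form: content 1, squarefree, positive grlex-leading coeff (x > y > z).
x^2 + y^2 - z

(a) deg p = 2. A paraboloid; a quadric.
(b) By symmetry, every cross-section ⟂ z is a circle, so x, y appear only via x² + y².
(c) Against the integer gridlines: a circular section at z = 2 has radius between 1 and 2; it crosses the x-axis at the gridline x = 0; it meets the z-axis at z = 0 (among the integer gridlines).
(d) Fitting integer coefficients to these (and the overall shape) gives p.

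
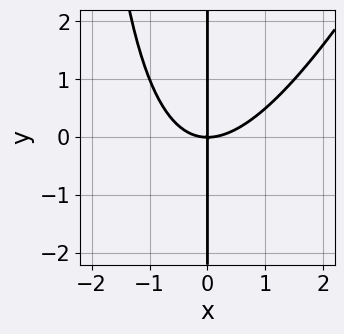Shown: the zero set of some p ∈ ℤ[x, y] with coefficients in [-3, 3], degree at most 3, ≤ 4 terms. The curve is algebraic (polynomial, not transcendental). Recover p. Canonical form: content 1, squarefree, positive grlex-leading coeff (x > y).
1. Degree: the shape is more complex than any degree-2 curve, so deg p = 3.
2. From the axis intercepts and sections: it meets the x-axis at x = 0 (among the integer gridlines); every point of the y-axis in the box is on the curve.
3. Putting this together gives p.

2*x^3 - x^2*y - 3*x*y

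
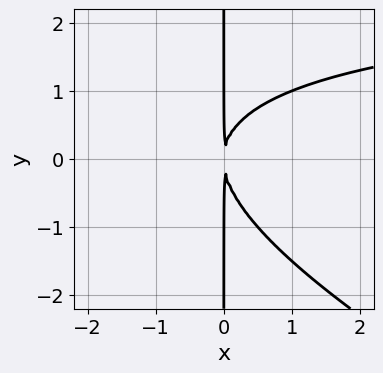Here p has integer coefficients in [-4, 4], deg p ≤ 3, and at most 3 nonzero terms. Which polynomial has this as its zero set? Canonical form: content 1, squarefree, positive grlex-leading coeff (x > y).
x^2*y + 2*x*y^2 - 3*x^2

First, deg p = 3. No degree-2 curve has this shape.
Then, reading off the gridlines: every point of the y-axis in the box is on the curve.
Finally, fitting integer coefficients to these (and the overall shape) gives p.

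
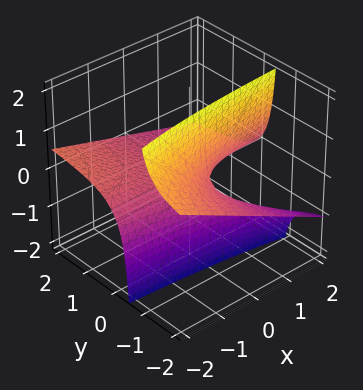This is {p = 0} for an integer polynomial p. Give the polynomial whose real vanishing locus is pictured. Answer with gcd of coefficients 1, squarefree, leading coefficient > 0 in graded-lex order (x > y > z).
Degree: the shape is more complex than any degree-1 surface, so deg p = 2.
Against the integer gridlines: it crosses the z-axis at the gridline z = 0; the visible x-axis segment lies entirely on the surface; every point of the y-axis in the box is on the surface.
Together with the visible shape, these determine p as stated.

x*y + 3*y*z + 2*z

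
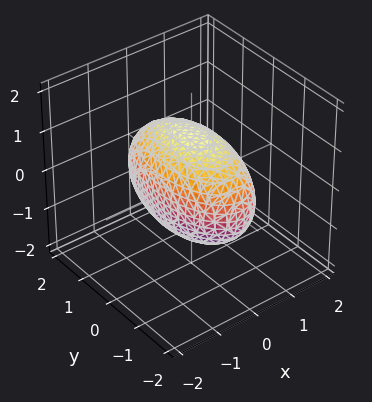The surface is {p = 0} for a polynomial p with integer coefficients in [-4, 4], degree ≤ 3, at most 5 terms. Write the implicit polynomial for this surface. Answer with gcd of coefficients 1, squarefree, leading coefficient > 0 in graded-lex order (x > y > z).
1. The degree is 2 — a closed, bounded, convex surface; a quadric.
2. Symmetries: it's symmetric under y → −y, forcing even powers of y; it's symmetric under x → −x, forcing even powers of x; the z ↦ −z reflection is a symmetry, so z appears only in even powers.
3. Against the integer gridlines: the x-axis gridline crossings are at x ∈ {-1, 1}.
4. These observations pin down the coefficients.

3*x^2 + y^2 + 2*z^2 - 3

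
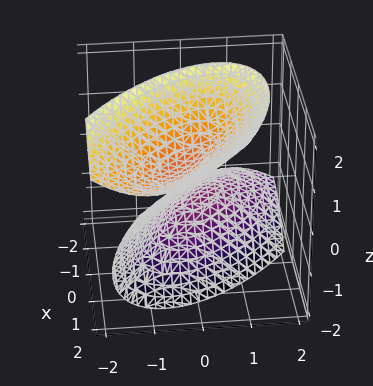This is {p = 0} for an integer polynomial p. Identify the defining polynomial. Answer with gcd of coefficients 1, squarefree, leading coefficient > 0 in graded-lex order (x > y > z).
2*x^2 + 3*x*y - 2*x*z + 3*y^2 - 2*z^2 + 1

I count 2 distinct pieces. Treating them together as one polynomial.
The degree is 2 — no degree-1 surface has this shape.
Checking where it meets the axes: no x-intercept at any integer in the box; no y-intercept at any integer in the box.
These observations pin down the coefficients.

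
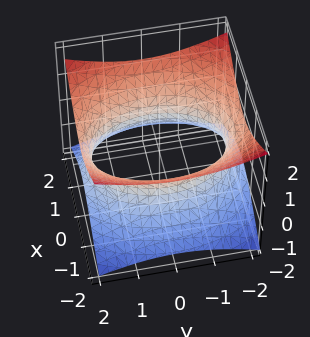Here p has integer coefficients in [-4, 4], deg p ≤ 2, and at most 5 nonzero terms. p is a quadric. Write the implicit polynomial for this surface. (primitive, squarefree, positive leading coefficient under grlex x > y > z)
First, the degree is 2 — an hourglass — one-sheet hyperboloid; a quadric.
Next, symmetries: mirror symmetry y ↦ −y ⇒ only even powers of y; it's symmetric under z → −z, forcing even powers of z; it's symmetric under x → −x, forcing even powers of x.
Next, observable constraints: no z-intercept at any integer in the box.
Finally, solving for integer coefficients yields p as stated.

2*x^2 + y^2 - 3*z^2 - 3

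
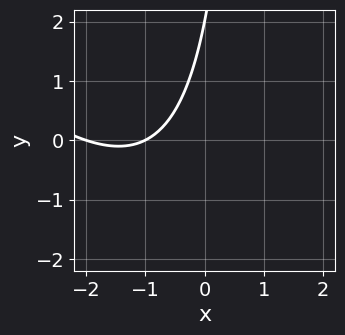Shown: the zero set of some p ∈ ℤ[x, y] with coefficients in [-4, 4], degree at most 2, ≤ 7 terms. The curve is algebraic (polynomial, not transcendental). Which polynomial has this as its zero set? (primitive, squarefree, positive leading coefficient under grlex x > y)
First, the degree is 2 — a generic line meets the curve in up to 2 points.
Next, from the visible intercepts: the x-axis gridline crossings are at x ∈ {-2, -1}; one y-axis crossing is at y = 2.
Finally, fitting integer coefficients to these (and the overall shape) gives p.

x^2 + x*y + 3*x - y + 2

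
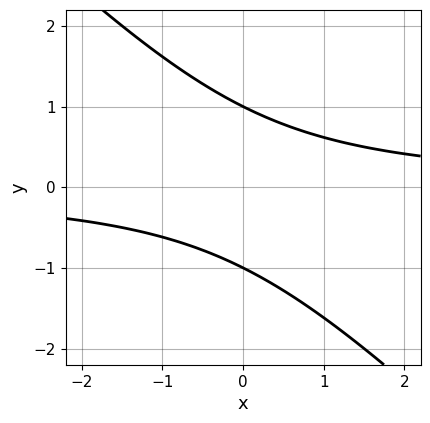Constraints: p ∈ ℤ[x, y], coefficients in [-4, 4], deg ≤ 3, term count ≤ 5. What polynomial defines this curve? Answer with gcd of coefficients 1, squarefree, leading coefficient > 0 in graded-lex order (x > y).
deg p = 2. The shape is more complex than any degree-1 curve.
From the visible intercepts: it misses every integer gridline on the x-axis; the y-axis gridline crossings are at y ∈ {-1, 1}.
Putting this together gives p.

x*y + y^2 - 1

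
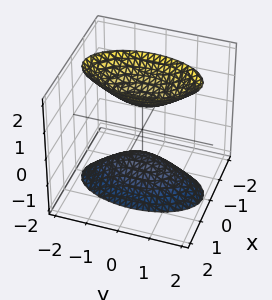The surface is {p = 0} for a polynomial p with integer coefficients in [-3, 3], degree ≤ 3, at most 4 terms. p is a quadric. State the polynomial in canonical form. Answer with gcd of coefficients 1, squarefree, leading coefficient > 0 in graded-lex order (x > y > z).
First, I count 2 distinct pieces.
Next, deg p = 2.
Then, symmetries: it's symmetric under z → −z, forcing even powers of z; the y ↦ −y reflection is a symmetry, so y appears only in even powers; it's symmetric under x → −x, forcing even powers of x.
Then, from the visible intercepts: among the integer gridlines, it crosses the z-axis at z ∈ {-1, 1}; it misses every integer gridline on the y-axis; no x-intercept at any integer in the box.
Finally, the integer polynomial consistent with all of this is the stated p.

3*x^2 + y^2 - z^2 + 1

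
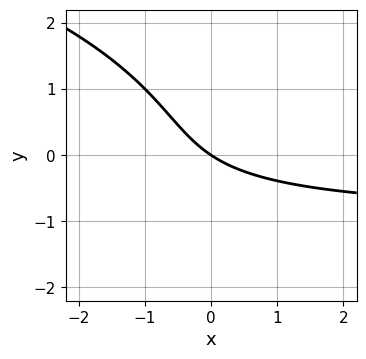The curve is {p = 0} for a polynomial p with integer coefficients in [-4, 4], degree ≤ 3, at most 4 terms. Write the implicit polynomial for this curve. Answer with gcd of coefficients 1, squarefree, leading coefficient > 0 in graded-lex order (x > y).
y^3 + 2*x*y + 2*x + 3*y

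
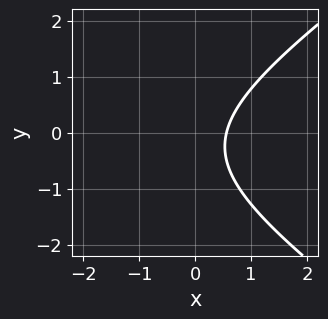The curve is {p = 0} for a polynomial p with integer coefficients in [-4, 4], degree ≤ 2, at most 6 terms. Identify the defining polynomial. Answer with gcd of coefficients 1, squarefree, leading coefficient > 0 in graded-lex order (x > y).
x^2 - 2*y^2 + 3*x - y - 2

First, degree: no degree-1 curve has this shape, so deg p = 2.
Then, against the integer gridlines: it misses every integer gridline on the y-axis.
Finally, putting this together gives p.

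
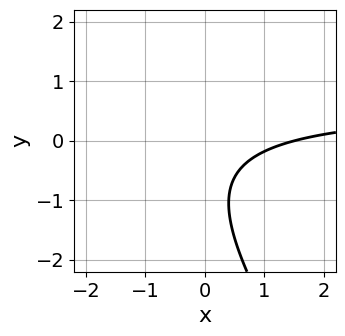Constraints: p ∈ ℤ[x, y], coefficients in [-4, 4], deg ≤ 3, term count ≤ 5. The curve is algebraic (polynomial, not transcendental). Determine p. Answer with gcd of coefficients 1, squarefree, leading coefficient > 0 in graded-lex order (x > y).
First, deg p = 2.
Then, from the axis intercepts and sections: the curve avoids every integer y-axis point in the box.
Finally, these observations pin down the coefficients.

3*x*y + 2*y^2 - 2*x + 3*y + 3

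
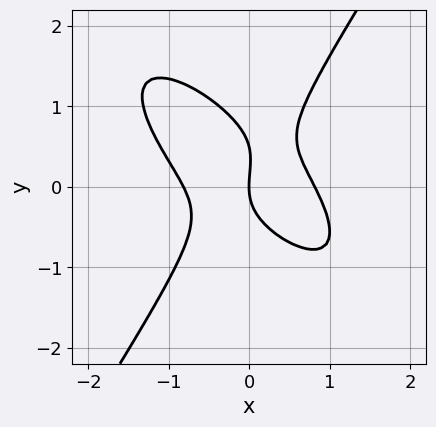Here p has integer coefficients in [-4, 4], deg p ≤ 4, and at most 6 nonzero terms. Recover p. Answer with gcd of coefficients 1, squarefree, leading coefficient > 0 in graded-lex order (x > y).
First, the degree is 3 — the shape is more complex than any degree-2 curve.
Then, reading off the gridlines: it crosses the x-axis at the gridline x = 0; it meets the y-axis at y = 0 (among the integer gridlines).
Finally, assembling these constraints gives the stated polynomial.

3*x^3 + 3*x^2*y - 2*y^3 + y^2 - 2*x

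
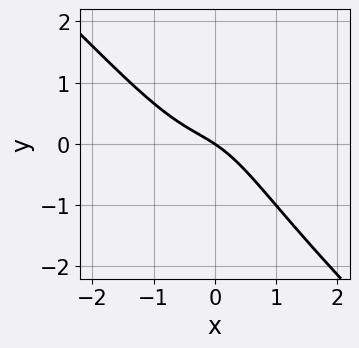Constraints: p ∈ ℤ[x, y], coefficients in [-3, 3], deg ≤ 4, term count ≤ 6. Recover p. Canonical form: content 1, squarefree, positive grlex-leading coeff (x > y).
First, degree: the shape is more complex than any degree-2 curve, so deg p = 3.
Next, observable constraints: it crosses the x-axis at the gridline x = 0; one y-axis crossing is at y = 0.
Finally, the integer polynomial consistent with all of this is the stated p.

3*x^3 + 3*x^2*y + x^2 + 2*x + 3*y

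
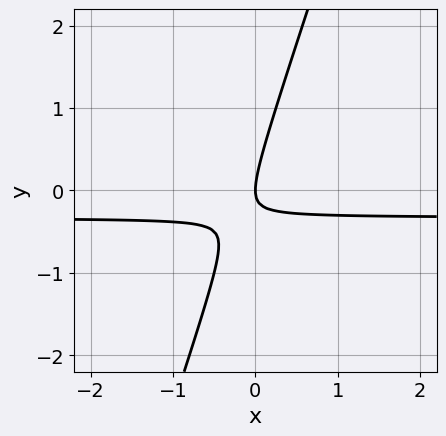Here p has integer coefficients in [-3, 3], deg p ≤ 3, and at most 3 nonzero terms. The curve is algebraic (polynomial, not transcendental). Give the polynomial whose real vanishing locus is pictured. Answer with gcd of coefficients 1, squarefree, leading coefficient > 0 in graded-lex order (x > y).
The degree is 2 — no degree-1 curve has this shape.
Observable constraints: one y-axis crossing is at y = 0; one x-axis crossing is at x = 0.
The integer polynomial consistent with all of this is the stated p.

3*x*y - y^2 + x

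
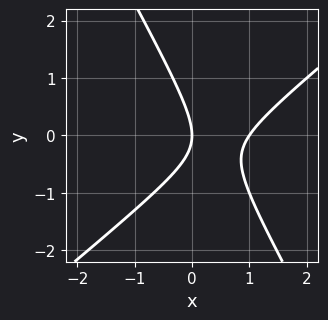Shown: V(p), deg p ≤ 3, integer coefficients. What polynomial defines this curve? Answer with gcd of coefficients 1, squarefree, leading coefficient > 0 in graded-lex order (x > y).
1. The degree is 2 — the shape is more complex than any degree-1 curve.
2. From the visible intercepts: the x-axis gridline crossings are at x ∈ {0, 1}; it crosses the y-axis at the gridline y = 0.
3. Solving for integer coefficients yields p as stated.

3*x^2 - 2*x*y - 2*y^2 - 3*x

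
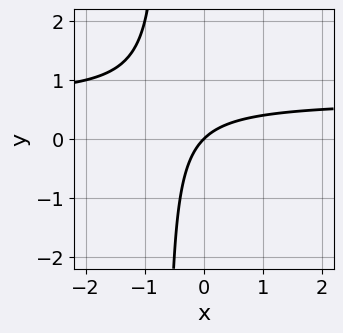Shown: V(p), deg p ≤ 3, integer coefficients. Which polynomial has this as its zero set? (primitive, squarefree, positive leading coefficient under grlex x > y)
3*x*y - 2*x + 2*y

1. The degree is 2 — the shape is more complex than any degree-1 curve.
2. Reading off the gridlines: it meets the x-axis at x = 0 (among the integer gridlines); one y-axis crossing is at y = 0.
3. Together with the visible shape, these determine p as stated.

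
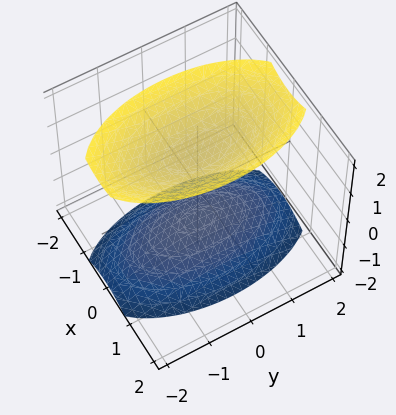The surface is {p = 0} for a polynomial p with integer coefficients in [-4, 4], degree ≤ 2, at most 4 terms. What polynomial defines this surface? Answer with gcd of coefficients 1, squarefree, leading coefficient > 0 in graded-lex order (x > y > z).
3*x^2 + y^2 - 2*z^2 + 3

I count 2 distinct pieces.
Degree: two sheets facing apart; a quadric, so deg p = 2.
Symmetries: mirror symmetry y ↦ −y ⇒ only even powers of y; the z ↦ −z reflection is a symmetry, so z appears only in even powers; it's symmetric under x → −x, forcing even powers of x.
From the axis intercepts and sections: no y-intercept at any integer in the box; the surface avoids every integer x-axis point in the box.
Fitting integer coefficients to these (and the overall shape) gives p.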